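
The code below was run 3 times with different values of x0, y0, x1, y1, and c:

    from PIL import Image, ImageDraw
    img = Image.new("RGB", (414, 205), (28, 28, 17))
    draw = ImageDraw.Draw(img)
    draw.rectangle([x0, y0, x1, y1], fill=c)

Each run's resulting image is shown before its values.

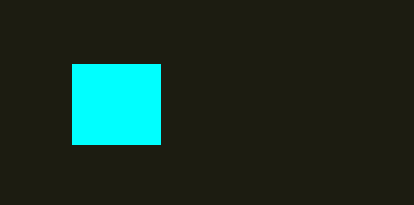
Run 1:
x0 = 72, y0 = 64, x1 = 160, y1 = 144, c = 'cyan'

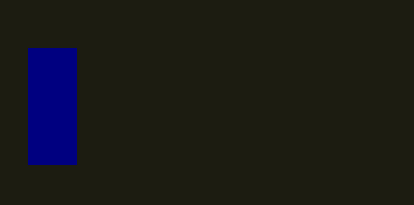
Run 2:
x0 = 28; y0 = 48; x1 = 76; y1 = 164; c = 'navy'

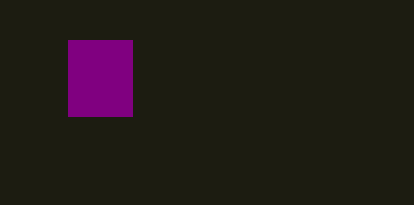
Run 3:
x0 = 68; y0 = 40; x1 = 132; y1 = 116; c = 'purple'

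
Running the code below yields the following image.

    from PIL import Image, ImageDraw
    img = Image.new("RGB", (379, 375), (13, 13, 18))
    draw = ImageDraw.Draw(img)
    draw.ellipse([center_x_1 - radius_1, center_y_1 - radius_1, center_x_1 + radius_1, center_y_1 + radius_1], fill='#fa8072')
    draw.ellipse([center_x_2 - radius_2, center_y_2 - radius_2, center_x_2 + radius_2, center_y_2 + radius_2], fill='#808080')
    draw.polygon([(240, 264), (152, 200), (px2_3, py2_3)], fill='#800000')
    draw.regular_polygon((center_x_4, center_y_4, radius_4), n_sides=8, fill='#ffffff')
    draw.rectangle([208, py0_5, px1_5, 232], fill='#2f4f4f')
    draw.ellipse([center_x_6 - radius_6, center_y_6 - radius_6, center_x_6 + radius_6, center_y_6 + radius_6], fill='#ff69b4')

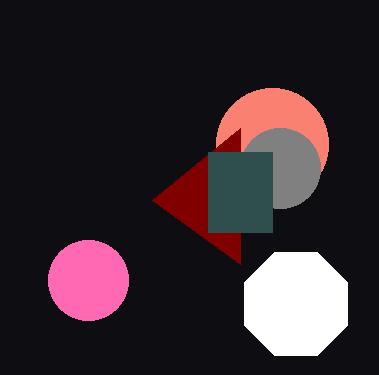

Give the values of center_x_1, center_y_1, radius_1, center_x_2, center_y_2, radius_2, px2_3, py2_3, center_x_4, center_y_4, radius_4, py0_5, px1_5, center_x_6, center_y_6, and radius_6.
center_x_1 = 272, center_y_1 = 144, radius_1 = 56, center_x_2 = 280, center_y_2 = 168, radius_2 = 40, px2_3 = 240, py2_3 = 128, center_x_4 = 296, center_y_4 = 304, radius_4 = 56, py0_5 = 152, px1_5 = 272, center_x_6 = 88, center_y_6 = 280, radius_6 = 40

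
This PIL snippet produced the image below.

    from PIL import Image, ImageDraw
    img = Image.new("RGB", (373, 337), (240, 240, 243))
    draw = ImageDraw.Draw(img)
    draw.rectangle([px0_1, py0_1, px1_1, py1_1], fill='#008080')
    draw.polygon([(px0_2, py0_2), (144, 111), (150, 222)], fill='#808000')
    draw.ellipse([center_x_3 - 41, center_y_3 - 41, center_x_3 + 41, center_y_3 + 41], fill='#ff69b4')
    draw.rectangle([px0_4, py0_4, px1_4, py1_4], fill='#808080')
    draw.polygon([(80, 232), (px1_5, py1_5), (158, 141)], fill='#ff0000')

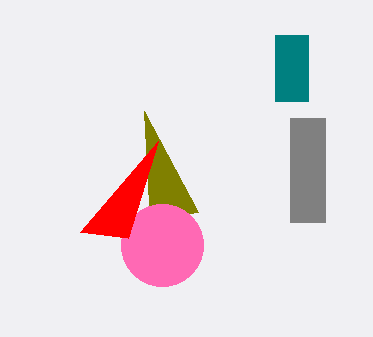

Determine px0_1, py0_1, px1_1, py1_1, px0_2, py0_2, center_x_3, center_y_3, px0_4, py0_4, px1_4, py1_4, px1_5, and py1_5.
px0_1 = 275; py0_1 = 35; px1_1 = 308; py1_1 = 101; px0_2 = 198; py0_2 = 212; center_x_3 = 162; center_y_3 = 245; px0_4 = 290; py0_4 = 118; px1_4 = 325; py1_4 = 222; px1_5 = 128; py1_5 = 238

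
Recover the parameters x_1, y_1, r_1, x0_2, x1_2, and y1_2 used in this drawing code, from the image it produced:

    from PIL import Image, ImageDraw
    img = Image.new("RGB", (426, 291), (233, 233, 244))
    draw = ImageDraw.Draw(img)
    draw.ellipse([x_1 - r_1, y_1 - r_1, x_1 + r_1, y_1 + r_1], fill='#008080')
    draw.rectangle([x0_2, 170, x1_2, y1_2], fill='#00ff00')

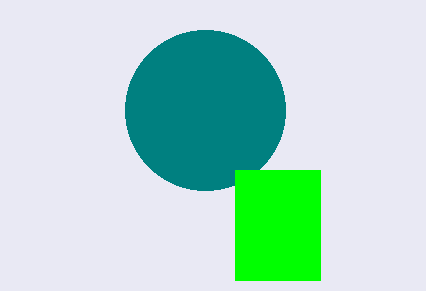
x_1 = 205; y_1 = 110; r_1 = 80; x0_2 = 235; x1_2 = 320; y1_2 = 280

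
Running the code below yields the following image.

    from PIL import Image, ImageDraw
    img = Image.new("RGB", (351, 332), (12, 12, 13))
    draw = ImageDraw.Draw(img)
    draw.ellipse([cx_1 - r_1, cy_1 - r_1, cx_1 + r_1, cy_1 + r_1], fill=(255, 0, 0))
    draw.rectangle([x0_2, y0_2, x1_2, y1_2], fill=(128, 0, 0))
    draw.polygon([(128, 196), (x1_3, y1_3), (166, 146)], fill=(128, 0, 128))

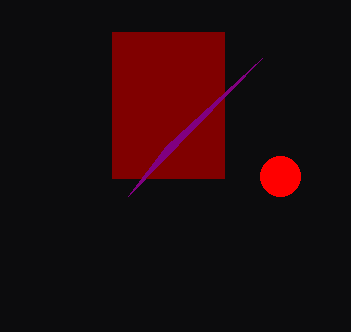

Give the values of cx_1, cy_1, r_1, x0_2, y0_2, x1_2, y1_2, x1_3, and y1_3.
cx_1 = 280; cy_1 = 176; r_1 = 20; x0_2 = 112; y0_2 = 32; x1_2 = 224; y1_2 = 178; x1_3 = 262; y1_3 = 58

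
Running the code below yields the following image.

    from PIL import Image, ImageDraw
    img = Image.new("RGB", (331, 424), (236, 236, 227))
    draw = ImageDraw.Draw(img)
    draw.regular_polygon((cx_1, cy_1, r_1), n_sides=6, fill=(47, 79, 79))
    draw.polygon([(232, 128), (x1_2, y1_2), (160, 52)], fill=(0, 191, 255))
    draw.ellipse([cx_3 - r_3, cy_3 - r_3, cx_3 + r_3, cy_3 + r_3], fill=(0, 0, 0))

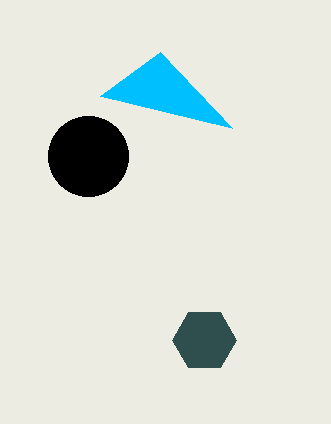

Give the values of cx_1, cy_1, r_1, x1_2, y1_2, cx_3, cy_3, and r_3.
cx_1 = 204, cy_1 = 340, r_1 = 32, x1_2 = 100, y1_2 = 96, cx_3 = 88, cy_3 = 156, r_3 = 40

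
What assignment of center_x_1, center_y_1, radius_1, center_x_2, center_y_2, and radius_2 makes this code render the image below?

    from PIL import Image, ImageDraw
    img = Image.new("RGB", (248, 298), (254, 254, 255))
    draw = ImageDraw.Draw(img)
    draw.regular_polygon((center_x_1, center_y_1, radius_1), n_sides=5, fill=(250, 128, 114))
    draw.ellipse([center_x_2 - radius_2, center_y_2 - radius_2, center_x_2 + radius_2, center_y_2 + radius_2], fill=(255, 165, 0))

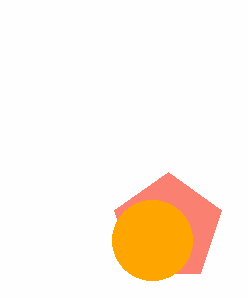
center_x_1 = 168, center_y_1 = 228, radius_1 = 56, center_x_2 = 152, center_y_2 = 240, radius_2 = 40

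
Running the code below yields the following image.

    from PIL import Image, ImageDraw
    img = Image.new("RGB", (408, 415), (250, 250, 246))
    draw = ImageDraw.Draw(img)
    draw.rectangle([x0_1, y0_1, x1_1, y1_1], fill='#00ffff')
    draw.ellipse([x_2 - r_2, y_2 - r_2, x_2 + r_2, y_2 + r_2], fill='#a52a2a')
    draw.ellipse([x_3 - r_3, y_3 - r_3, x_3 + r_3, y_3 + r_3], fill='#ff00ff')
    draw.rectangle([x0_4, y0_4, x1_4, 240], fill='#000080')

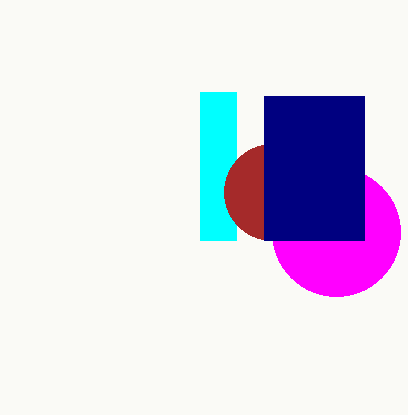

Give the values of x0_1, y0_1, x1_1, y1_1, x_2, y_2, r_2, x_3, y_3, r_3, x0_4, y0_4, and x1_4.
x0_1 = 200, y0_1 = 92, x1_1 = 236, y1_1 = 240, x_2 = 272, y_2 = 192, r_2 = 48, x_3 = 336, y_3 = 232, r_3 = 64, x0_4 = 264, y0_4 = 96, x1_4 = 364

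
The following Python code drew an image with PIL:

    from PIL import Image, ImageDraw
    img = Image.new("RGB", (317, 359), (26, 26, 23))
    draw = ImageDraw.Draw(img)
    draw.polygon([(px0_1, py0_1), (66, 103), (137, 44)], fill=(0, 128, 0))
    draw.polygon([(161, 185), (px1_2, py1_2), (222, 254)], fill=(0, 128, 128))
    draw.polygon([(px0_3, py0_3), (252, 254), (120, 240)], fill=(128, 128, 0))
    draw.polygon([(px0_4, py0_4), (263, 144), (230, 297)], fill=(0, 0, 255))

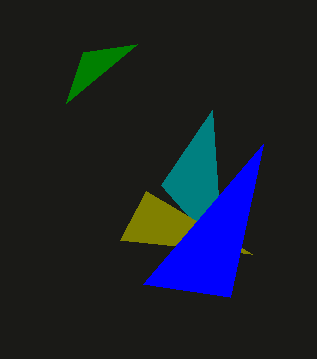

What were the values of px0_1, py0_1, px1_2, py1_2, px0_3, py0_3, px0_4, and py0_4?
px0_1 = 83; py0_1 = 52; px1_2 = 212; py1_2 = 110; px0_3 = 146; py0_3 = 191; px0_4 = 143; py0_4 = 284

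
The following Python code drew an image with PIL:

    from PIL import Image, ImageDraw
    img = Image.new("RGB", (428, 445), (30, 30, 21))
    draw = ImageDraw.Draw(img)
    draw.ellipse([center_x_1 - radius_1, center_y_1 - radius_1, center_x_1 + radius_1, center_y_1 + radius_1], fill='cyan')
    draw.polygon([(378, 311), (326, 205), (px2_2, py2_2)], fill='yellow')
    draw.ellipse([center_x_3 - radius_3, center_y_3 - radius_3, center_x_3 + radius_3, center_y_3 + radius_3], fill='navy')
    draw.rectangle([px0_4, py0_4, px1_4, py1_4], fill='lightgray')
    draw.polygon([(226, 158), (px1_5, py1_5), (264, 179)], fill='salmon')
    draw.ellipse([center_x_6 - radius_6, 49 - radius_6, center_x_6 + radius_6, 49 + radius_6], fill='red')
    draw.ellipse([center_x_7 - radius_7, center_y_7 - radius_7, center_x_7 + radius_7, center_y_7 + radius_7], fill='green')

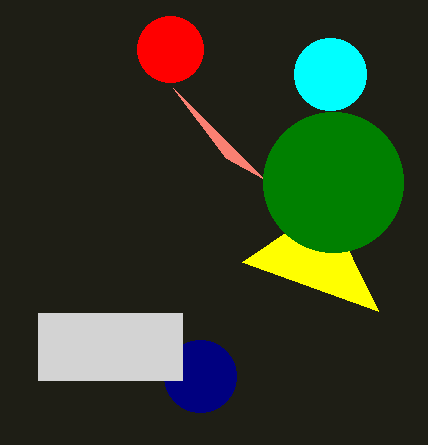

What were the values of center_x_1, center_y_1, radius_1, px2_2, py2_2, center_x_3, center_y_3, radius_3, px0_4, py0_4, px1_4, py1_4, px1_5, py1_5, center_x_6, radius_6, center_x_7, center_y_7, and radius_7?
center_x_1 = 330, center_y_1 = 74, radius_1 = 36, px2_2 = 242, py2_2 = 262, center_x_3 = 200, center_y_3 = 376, radius_3 = 36, px0_4 = 38, py0_4 = 313, px1_4 = 182, py1_4 = 380, px1_5 = 173, py1_5 = 88, center_x_6 = 170, radius_6 = 33, center_x_7 = 333, center_y_7 = 182, radius_7 = 70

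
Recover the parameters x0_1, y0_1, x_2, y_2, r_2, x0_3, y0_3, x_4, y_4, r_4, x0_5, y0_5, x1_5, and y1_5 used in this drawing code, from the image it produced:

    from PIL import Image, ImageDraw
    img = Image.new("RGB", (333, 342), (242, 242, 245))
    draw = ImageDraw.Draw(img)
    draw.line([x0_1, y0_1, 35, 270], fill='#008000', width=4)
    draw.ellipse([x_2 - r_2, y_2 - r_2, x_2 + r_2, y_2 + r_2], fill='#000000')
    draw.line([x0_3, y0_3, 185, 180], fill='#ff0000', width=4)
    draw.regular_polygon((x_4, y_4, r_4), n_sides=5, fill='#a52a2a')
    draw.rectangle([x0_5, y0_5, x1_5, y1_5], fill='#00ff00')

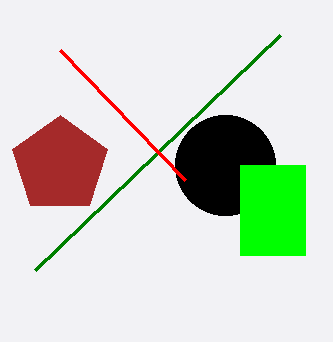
x0_1 = 280, y0_1 = 35, x_2 = 225, y_2 = 165, r_2 = 50, x0_3 = 60, y0_3 = 50, x_4 = 60, y_4 = 165, r_4 = 50, x0_5 = 240, y0_5 = 165, x1_5 = 305, y1_5 = 255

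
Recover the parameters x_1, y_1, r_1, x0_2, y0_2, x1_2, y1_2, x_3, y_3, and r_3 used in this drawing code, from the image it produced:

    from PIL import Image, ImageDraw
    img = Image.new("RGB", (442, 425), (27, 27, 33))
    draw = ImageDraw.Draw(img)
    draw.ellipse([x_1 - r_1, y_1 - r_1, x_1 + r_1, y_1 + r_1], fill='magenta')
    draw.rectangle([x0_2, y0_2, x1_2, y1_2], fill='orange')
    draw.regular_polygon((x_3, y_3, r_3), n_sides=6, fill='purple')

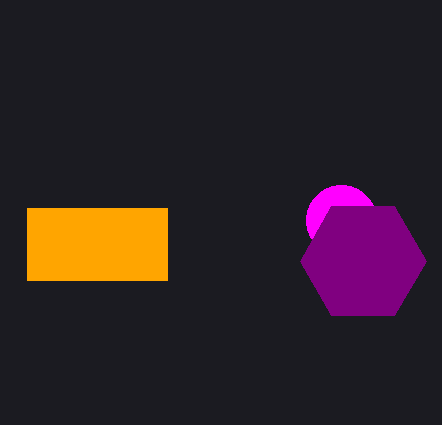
x_1 = 341
y_1 = 220
r_1 = 35
x0_2 = 27
y0_2 = 208
x1_2 = 167
y1_2 = 280
x_3 = 363
y_3 = 261
r_3 = 63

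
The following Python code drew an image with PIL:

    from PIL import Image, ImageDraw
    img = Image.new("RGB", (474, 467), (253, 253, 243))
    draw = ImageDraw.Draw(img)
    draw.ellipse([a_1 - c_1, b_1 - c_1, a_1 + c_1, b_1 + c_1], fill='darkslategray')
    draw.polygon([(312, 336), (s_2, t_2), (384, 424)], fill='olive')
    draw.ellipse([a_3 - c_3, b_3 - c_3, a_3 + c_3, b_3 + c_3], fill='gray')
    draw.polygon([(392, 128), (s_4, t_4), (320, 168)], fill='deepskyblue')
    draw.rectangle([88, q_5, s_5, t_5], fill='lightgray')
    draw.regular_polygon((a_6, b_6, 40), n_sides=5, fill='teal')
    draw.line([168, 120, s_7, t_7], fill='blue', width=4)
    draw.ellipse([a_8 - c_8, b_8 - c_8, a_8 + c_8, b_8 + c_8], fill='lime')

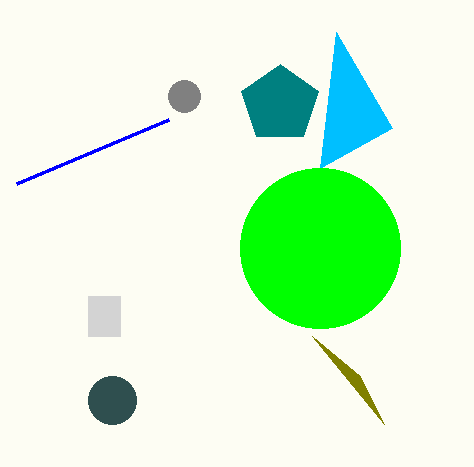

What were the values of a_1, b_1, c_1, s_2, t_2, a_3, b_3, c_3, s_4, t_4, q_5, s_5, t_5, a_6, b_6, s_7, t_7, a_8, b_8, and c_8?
a_1 = 112
b_1 = 400
c_1 = 24
s_2 = 360
t_2 = 376
a_3 = 184
b_3 = 96
c_3 = 16
s_4 = 336
t_4 = 32
q_5 = 296
s_5 = 120
t_5 = 336
a_6 = 280
b_6 = 104
s_7 = 16
t_7 = 184
a_8 = 320
b_8 = 248
c_8 = 80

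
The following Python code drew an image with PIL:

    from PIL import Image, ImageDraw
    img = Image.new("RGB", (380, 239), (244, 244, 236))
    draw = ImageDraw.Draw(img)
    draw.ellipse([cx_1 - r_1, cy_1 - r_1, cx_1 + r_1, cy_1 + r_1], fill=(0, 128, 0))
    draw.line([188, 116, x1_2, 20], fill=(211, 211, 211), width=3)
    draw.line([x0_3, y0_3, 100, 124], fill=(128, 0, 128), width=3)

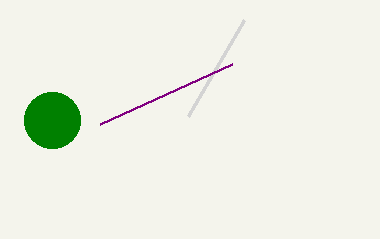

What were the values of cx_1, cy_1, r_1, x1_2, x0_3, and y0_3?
cx_1 = 52, cy_1 = 120, r_1 = 28, x1_2 = 244, x0_3 = 232, y0_3 = 64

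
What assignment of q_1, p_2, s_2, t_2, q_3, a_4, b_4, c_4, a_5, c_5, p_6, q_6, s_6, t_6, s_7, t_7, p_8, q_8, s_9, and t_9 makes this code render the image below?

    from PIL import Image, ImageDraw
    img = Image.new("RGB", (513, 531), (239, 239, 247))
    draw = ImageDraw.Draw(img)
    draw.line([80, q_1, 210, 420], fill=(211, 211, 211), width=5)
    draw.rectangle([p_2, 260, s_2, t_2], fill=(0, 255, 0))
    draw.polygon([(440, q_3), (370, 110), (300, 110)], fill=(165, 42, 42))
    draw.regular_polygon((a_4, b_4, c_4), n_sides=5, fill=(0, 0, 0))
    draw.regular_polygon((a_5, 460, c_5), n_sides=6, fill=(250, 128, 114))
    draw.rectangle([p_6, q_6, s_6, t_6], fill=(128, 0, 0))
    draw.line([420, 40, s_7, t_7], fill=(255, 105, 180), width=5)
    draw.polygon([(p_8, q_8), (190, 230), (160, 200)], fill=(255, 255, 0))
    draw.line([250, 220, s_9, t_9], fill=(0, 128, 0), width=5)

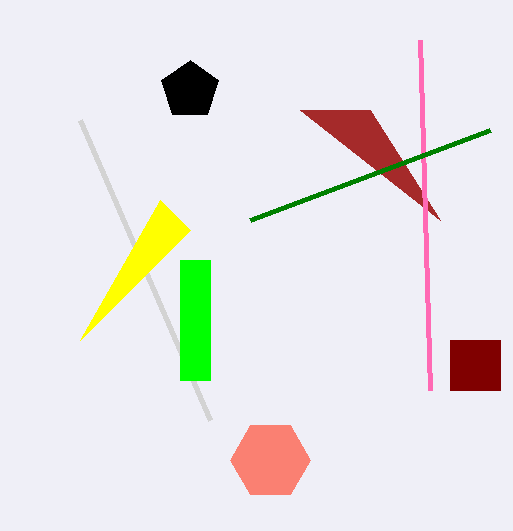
q_1 = 120, p_2 = 180, s_2 = 210, t_2 = 380, q_3 = 220, a_4 = 190, b_4 = 90, c_4 = 30, a_5 = 270, c_5 = 40, p_6 = 450, q_6 = 340, s_6 = 500, t_6 = 390, s_7 = 430, t_7 = 390, p_8 = 80, q_8 = 340, s_9 = 490, t_9 = 130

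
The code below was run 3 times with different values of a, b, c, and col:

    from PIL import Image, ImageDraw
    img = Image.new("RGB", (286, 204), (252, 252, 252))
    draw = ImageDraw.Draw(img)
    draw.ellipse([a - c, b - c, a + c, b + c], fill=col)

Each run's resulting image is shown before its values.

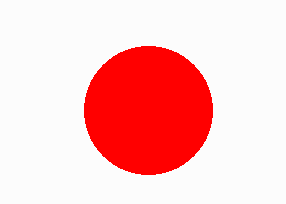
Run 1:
a = 148, b = 110, c = 64, col = 'red'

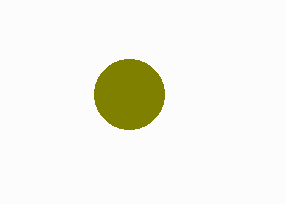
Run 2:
a = 129, b = 94, c = 35, col = 'olive'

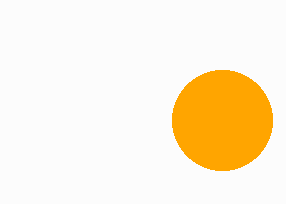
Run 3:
a = 222; b = 120; c = 50; col = 'orange'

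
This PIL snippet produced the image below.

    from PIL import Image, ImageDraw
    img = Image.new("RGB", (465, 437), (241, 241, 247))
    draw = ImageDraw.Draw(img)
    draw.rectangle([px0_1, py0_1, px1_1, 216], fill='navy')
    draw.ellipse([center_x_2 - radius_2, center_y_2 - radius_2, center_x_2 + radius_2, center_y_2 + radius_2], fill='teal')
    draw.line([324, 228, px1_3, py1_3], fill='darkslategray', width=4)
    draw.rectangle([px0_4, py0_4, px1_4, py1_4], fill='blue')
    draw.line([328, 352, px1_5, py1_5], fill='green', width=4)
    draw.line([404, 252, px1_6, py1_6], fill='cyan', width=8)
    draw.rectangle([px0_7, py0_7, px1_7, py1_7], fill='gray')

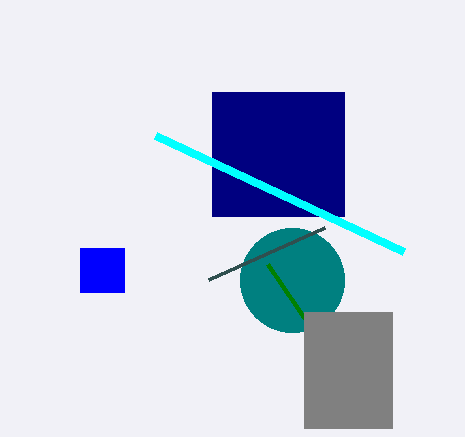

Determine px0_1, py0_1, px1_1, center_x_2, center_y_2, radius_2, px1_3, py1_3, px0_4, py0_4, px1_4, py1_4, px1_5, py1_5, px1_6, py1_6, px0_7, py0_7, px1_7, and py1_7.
px0_1 = 212, py0_1 = 92, px1_1 = 344, center_x_2 = 292, center_y_2 = 280, radius_2 = 52, px1_3 = 208, py1_3 = 280, px0_4 = 80, py0_4 = 248, px1_4 = 124, py1_4 = 292, px1_5 = 268, py1_5 = 264, px1_6 = 156, py1_6 = 136, px0_7 = 304, py0_7 = 312, px1_7 = 392, py1_7 = 428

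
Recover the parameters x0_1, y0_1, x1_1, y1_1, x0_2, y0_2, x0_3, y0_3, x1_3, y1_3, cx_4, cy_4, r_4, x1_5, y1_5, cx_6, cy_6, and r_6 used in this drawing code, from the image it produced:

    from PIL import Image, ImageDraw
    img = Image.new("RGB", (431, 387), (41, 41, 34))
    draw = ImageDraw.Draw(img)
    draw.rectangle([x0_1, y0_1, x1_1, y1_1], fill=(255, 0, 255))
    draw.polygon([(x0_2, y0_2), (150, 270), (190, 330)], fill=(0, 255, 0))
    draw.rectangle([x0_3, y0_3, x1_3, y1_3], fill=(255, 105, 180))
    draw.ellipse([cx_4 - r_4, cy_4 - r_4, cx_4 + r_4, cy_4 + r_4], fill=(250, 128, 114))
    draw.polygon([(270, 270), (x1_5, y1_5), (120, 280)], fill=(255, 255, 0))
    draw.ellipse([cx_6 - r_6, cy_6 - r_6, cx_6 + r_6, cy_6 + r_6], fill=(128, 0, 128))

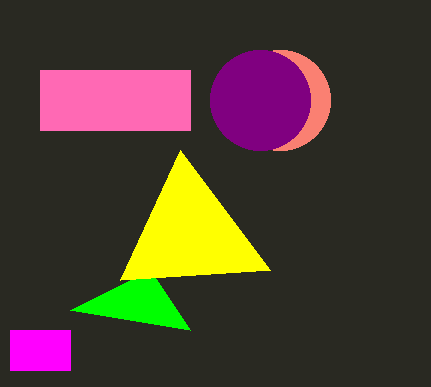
x0_1 = 10, y0_1 = 330, x1_1 = 70, y1_1 = 370, x0_2 = 70, y0_2 = 310, x0_3 = 40, y0_3 = 70, x1_3 = 190, y1_3 = 130, cx_4 = 280, cy_4 = 100, r_4 = 50, x1_5 = 180, y1_5 = 150, cx_6 = 260, cy_6 = 100, r_6 = 50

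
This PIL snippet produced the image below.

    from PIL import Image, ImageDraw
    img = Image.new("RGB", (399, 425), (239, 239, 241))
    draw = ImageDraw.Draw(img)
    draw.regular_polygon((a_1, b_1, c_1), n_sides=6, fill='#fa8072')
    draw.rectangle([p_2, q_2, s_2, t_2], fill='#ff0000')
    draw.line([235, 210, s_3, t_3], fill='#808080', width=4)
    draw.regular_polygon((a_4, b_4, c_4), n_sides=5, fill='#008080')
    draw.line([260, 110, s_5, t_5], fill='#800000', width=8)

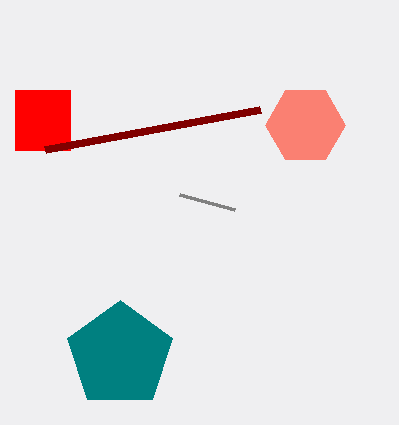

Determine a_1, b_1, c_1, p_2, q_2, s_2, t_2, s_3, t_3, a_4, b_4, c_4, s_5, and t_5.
a_1 = 305; b_1 = 125; c_1 = 40; p_2 = 15; q_2 = 90; s_2 = 70; t_2 = 150; s_3 = 180; t_3 = 195; a_4 = 120; b_4 = 355; c_4 = 55; s_5 = 45; t_5 = 150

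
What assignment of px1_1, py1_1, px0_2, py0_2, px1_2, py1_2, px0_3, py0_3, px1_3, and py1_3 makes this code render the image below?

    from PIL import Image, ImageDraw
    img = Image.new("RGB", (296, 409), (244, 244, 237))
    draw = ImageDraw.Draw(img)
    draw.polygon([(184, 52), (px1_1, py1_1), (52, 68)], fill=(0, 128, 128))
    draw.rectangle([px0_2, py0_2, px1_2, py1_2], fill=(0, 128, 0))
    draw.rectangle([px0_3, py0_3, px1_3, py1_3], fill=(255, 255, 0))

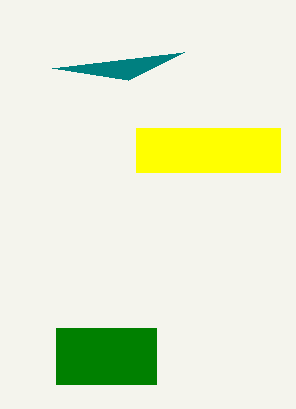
px1_1 = 128; py1_1 = 80; px0_2 = 56; py0_2 = 328; px1_2 = 156; py1_2 = 384; px0_3 = 136; py0_3 = 128; px1_3 = 280; py1_3 = 172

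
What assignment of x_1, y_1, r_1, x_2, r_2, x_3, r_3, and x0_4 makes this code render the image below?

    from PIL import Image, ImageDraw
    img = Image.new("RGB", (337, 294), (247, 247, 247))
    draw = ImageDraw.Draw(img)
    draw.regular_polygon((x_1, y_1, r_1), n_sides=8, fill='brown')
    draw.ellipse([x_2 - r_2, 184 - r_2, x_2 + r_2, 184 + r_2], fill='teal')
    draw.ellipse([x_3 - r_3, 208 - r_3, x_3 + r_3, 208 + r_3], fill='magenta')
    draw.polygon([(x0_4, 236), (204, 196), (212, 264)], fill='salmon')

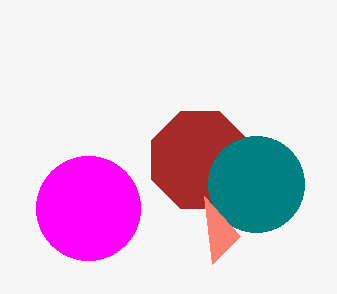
x_1 = 200
y_1 = 160
r_1 = 52
x_2 = 256
r_2 = 48
x_3 = 88
r_3 = 52
x0_4 = 240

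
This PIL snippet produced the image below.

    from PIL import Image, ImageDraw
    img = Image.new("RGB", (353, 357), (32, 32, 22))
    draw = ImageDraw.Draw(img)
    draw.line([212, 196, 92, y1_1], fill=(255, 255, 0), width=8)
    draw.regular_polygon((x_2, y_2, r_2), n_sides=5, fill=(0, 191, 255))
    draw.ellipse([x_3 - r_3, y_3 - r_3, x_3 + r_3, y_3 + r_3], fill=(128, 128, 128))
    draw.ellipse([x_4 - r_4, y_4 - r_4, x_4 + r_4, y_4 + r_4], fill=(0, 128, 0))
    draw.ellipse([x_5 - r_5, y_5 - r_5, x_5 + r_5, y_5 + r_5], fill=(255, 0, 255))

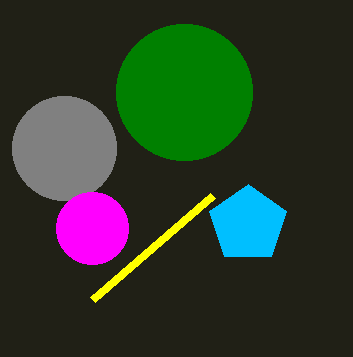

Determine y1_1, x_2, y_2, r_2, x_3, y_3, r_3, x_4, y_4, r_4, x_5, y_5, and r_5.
y1_1 = 300, x_2 = 248, y_2 = 224, r_2 = 40, x_3 = 64, y_3 = 148, r_3 = 52, x_4 = 184, y_4 = 92, r_4 = 68, x_5 = 92, y_5 = 228, r_5 = 36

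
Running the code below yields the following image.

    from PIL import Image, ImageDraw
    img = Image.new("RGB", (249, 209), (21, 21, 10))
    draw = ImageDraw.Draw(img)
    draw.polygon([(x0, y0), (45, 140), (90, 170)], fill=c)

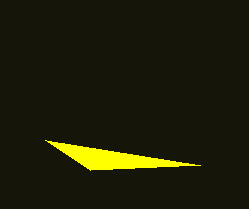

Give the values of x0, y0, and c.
x0 = 200, y0 = 165, c = 'yellow'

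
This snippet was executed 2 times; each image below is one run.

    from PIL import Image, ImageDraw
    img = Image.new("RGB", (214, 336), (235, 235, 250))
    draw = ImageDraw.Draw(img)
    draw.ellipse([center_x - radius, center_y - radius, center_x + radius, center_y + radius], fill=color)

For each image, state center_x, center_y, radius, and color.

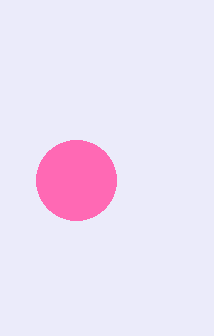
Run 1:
center_x = 76; center_y = 180; radius = 40; color = 'hotpink'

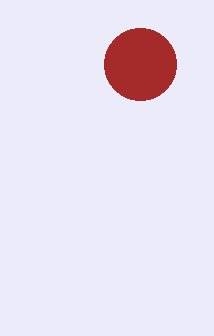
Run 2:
center_x = 140
center_y = 64
radius = 36
color = 'brown'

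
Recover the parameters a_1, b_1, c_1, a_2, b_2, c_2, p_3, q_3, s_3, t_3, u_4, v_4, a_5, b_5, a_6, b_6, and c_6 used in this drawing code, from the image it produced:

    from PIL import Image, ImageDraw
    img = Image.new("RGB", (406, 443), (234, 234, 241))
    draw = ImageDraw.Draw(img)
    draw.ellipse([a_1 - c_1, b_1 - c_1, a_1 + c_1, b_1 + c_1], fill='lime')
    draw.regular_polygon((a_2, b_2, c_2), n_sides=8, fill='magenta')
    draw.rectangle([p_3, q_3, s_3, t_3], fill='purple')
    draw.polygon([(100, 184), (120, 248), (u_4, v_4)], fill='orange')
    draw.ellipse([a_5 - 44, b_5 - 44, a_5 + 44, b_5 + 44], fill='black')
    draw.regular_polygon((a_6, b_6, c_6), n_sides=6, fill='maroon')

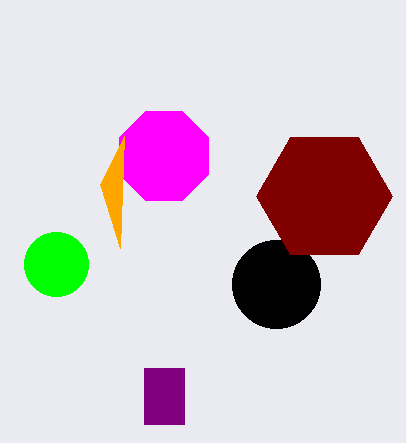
a_1 = 56, b_1 = 264, c_1 = 32, a_2 = 164, b_2 = 156, c_2 = 48, p_3 = 144, q_3 = 368, s_3 = 184, t_3 = 424, u_4 = 124, v_4 = 136, a_5 = 276, b_5 = 284, a_6 = 324, b_6 = 196, c_6 = 68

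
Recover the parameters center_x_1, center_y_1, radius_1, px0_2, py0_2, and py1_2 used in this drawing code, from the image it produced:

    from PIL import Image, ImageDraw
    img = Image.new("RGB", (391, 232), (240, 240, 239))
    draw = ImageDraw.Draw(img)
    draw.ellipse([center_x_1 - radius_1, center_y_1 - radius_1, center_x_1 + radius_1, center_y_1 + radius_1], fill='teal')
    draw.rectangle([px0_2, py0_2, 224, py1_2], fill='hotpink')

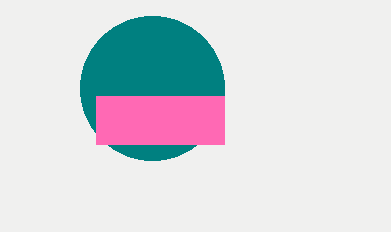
center_x_1 = 152
center_y_1 = 88
radius_1 = 72
px0_2 = 96
py0_2 = 96
py1_2 = 144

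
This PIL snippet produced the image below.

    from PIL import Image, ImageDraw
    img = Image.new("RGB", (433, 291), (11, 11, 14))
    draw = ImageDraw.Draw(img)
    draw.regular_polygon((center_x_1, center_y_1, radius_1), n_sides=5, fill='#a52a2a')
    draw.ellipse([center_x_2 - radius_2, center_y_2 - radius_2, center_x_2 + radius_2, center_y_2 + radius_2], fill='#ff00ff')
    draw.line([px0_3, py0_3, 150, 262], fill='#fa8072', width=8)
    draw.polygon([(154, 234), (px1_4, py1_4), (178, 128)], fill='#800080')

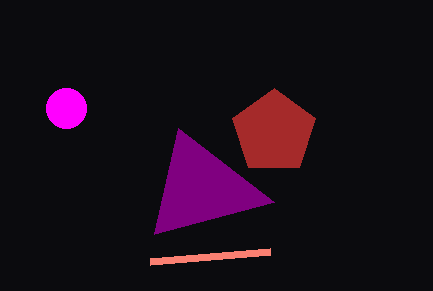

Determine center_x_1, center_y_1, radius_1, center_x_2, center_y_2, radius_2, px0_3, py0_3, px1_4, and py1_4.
center_x_1 = 274, center_y_1 = 132, radius_1 = 44, center_x_2 = 66, center_y_2 = 108, radius_2 = 20, px0_3 = 270, py0_3 = 252, px1_4 = 274, py1_4 = 202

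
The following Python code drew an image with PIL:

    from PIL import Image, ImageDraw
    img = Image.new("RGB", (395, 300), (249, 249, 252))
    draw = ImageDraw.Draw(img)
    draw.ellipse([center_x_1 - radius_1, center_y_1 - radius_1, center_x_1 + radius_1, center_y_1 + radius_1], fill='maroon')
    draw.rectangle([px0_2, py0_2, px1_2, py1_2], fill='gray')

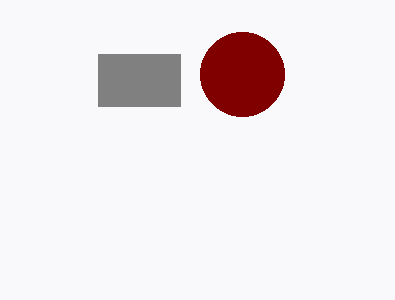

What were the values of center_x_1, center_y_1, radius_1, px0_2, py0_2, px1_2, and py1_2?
center_x_1 = 242; center_y_1 = 74; radius_1 = 42; px0_2 = 98; py0_2 = 54; px1_2 = 180; py1_2 = 106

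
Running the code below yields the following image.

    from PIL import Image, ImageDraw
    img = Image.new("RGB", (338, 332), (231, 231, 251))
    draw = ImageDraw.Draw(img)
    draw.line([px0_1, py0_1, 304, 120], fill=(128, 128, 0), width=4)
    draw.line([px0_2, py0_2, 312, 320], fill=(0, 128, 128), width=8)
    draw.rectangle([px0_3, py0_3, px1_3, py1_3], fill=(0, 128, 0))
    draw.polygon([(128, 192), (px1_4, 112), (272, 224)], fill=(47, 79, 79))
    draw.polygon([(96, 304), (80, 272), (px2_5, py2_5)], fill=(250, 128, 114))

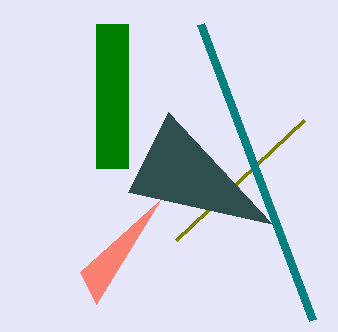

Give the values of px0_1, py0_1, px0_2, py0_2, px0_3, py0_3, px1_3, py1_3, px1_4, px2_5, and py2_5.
px0_1 = 176
py0_1 = 240
px0_2 = 200
py0_2 = 24
px0_3 = 96
py0_3 = 24
px1_3 = 128
py1_3 = 168
px1_4 = 168
px2_5 = 160
py2_5 = 200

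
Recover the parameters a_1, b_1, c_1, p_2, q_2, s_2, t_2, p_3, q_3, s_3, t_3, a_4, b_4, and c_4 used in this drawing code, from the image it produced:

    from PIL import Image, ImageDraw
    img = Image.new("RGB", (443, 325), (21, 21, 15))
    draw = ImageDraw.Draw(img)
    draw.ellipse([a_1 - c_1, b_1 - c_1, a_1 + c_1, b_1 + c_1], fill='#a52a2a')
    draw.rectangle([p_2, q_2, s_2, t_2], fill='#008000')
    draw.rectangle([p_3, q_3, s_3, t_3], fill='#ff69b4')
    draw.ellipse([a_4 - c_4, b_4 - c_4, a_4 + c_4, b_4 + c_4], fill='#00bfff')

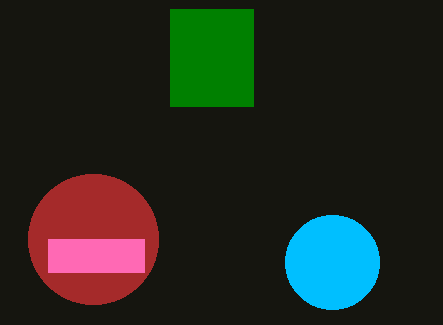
a_1 = 93; b_1 = 239; c_1 = 65; p_2 = 170; q_2 = 9; s_2 = 253; t_2 = 106; p_3 = 48; q_3 = 239; s_3 = 144; t_3 = 272; a_4 = 332; b_4 = 262; c_4 = 47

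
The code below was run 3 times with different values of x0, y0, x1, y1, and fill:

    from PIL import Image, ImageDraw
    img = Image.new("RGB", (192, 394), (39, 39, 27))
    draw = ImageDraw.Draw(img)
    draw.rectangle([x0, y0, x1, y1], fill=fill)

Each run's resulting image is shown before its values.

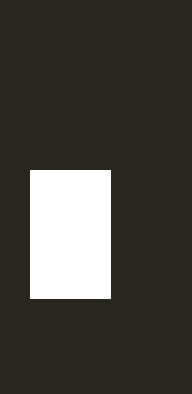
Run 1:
x0 = 30; y0 = 170; x1 = 110; y1 = 298; fill = 'white'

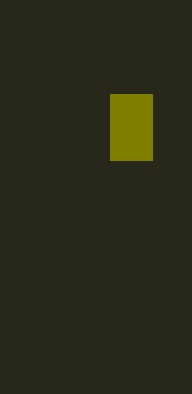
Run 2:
x0 = 110, y0 = 94, x1 = 152, y1 = 160, fill = 'olive'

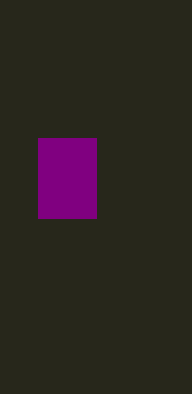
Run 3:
x0 = 38
y0 = 138
x1 = 96
y1 = 218
fill = 'purple'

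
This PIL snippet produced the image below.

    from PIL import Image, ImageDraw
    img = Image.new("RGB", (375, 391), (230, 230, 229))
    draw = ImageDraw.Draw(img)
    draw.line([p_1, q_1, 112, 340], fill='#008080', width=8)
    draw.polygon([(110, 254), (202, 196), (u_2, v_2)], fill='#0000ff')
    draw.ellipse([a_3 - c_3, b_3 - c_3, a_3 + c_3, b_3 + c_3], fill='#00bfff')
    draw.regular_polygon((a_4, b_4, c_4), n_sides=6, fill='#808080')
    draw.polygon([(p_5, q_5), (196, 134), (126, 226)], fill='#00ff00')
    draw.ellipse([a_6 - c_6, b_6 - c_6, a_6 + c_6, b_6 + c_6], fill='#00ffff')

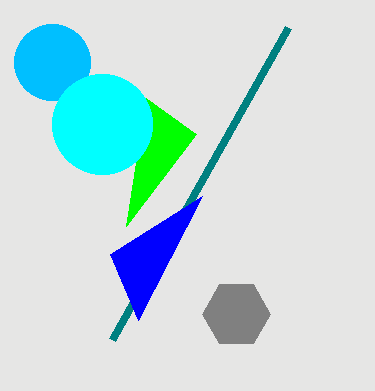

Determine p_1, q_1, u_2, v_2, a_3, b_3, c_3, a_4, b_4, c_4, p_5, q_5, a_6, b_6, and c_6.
p_1 = 288; q_1 = 28; u_2 = 138; v_2 = 320; a_3 = 52; b_3 = 62; c_3 = 38; a_4 = 236; b_4 = 314; c_4 = 34; p_5 = 146; q_5 = 98; a_6 = 102; b_6 = 124; c_6 = 50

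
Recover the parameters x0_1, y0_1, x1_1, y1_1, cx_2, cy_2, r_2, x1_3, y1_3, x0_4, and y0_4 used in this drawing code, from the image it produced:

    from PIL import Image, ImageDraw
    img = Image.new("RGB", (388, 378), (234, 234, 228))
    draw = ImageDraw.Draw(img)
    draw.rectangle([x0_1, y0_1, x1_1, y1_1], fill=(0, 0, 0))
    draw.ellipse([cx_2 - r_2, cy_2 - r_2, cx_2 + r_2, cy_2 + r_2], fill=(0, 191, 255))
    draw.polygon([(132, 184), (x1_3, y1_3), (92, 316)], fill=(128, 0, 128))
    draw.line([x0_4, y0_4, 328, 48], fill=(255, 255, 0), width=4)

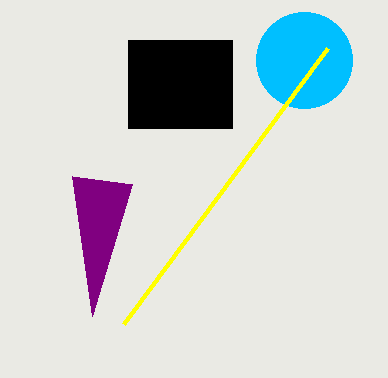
x0_1 = 128, y0_1 = 40, x1_1 = 232, y1_1 = 128, cx_2 = 304, cy_2 = 60, r_2 = 48, x1_3 = 72, y1_3 = 176, x0_4 = 124, y0_4 = 324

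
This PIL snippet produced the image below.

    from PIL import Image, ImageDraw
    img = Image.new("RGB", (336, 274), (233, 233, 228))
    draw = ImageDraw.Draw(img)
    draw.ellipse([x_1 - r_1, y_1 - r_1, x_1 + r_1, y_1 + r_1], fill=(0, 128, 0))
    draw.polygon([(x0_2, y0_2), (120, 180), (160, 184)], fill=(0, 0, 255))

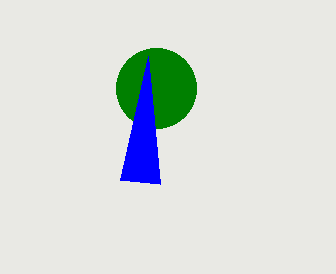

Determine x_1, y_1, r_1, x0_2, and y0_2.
x_1 = 156, y_1 = 88, r_1 = 40, x0_2 = 148, y0_2 = 56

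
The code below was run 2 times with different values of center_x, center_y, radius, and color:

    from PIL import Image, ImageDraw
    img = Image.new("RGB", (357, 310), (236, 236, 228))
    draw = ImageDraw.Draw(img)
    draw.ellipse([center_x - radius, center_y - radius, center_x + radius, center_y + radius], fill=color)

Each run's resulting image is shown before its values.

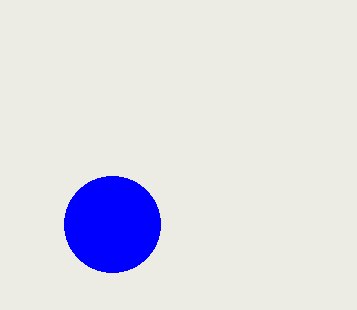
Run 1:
center_x = 112
center_y = 224
radius = 48
color = 'blue'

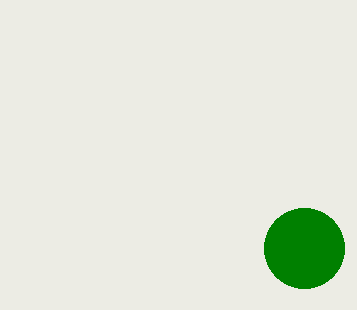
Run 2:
center_x = 304
center_y = 248
radius = 40
color = 'green'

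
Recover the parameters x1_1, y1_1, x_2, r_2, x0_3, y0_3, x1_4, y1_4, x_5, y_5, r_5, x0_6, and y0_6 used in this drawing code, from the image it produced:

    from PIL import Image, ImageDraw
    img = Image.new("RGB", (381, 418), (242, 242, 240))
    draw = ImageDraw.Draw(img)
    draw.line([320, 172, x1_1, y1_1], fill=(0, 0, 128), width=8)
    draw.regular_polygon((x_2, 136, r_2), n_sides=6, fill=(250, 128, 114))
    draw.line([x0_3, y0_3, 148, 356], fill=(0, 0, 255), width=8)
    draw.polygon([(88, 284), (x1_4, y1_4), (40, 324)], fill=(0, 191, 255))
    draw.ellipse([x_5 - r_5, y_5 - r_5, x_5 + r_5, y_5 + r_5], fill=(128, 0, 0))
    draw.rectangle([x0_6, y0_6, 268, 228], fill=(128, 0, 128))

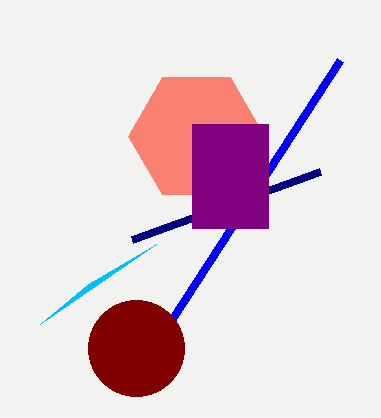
x1_1 = 132
y1_1 = 240
x_2 = 196
r_2 = 68
x0_3 = 340
y0_3 = 60
x1_4 = 156
y1_4 = 244
x_5 = 136
y_5 = 348
r_5 = 48
x0_6 = 192
y0_6 = 124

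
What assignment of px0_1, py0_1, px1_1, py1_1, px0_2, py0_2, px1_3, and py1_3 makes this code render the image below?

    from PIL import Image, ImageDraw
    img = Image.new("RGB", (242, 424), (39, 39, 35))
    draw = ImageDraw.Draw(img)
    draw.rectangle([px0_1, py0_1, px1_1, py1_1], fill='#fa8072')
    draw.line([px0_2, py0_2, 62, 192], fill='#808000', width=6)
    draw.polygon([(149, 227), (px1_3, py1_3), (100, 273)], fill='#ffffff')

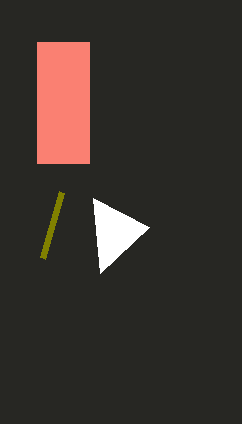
px0_1 = 37; py0_1 = 42; px1_1 = 89; py1_1 = 163; px0_2 = 43; py0_2 = 258; px1_3 = 93; py1_3 = 198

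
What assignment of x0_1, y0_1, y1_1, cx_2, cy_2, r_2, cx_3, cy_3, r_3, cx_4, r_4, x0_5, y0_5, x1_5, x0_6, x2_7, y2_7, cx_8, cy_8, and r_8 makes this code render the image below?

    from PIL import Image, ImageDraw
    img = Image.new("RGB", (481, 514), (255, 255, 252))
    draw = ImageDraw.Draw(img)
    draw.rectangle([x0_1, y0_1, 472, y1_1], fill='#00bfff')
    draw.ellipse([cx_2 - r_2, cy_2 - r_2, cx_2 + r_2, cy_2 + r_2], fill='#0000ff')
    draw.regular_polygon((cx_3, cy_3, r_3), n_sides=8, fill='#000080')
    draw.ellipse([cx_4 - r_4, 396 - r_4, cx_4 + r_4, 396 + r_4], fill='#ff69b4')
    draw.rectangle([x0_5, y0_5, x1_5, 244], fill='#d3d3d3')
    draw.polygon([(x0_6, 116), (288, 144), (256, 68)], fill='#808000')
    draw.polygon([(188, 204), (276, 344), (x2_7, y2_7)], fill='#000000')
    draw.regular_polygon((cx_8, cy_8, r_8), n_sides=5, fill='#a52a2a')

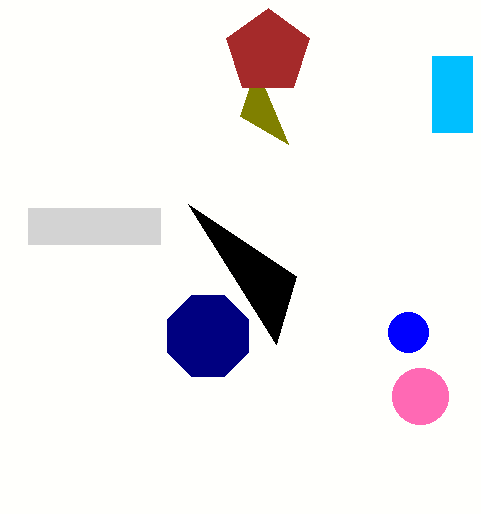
x0_1 = 432
y0_1 = 56
y1_1 = 132
cx_2 = 408
cy_2 = 332
r_2 = 20
cx_3 = 208
cy_3 = 336
r_3 = 44
cx_4 = 420
r_4 = 28
x0_5 = 28
y0_5 = 208
x1_5 = 160
x0_6 = 240
x2_7 = 296
y2_7 = 276
cx_8 = 268
cy_8 = 52
r_8 = 44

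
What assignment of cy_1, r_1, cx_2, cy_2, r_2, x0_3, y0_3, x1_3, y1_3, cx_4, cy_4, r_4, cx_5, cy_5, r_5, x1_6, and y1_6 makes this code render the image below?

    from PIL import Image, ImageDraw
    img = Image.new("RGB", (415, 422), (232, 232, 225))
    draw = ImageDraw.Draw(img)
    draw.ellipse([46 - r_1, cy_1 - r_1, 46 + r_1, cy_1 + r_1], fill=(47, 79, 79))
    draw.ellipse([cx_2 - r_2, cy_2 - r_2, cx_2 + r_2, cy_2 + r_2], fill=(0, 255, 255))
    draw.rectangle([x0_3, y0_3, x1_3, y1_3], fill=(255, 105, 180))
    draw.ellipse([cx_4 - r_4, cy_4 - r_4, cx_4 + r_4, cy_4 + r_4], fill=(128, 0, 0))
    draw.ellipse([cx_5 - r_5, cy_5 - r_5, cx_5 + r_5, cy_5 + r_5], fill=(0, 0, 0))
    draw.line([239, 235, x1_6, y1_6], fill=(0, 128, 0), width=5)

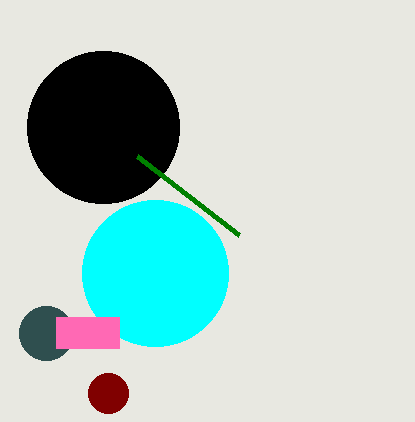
cy_1 = 333, r_1 = 27, cx_2 = 155, cy_2 = 273, r_2 = 73, x0_3 = 56, y0_3 = 317, x1_3 = 119, y1_3 = 348, cx_4 = 108, cy_4 = 393, r_4 = 20, cx_5 = 103, cy_5 = 127, r_5 = 76, x1_6 = 137, y1_6 = 156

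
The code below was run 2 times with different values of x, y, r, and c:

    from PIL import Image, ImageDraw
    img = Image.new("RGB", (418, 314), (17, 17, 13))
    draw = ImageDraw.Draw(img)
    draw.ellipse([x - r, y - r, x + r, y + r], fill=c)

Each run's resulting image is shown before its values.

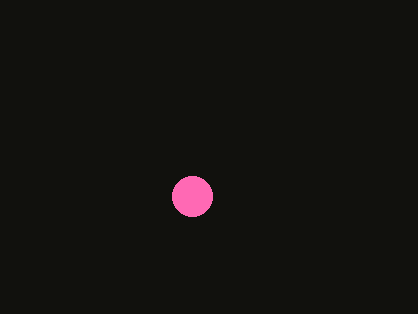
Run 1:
x = 192, y = 196, r = 20, c = 'hotpink'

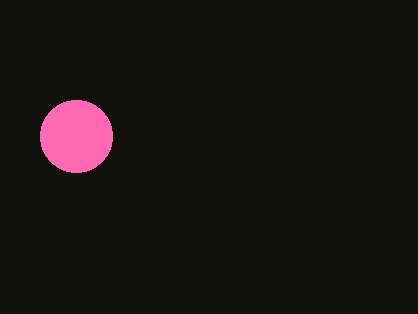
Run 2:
x = 76; y = 136; r = 36; c = 'hotpink'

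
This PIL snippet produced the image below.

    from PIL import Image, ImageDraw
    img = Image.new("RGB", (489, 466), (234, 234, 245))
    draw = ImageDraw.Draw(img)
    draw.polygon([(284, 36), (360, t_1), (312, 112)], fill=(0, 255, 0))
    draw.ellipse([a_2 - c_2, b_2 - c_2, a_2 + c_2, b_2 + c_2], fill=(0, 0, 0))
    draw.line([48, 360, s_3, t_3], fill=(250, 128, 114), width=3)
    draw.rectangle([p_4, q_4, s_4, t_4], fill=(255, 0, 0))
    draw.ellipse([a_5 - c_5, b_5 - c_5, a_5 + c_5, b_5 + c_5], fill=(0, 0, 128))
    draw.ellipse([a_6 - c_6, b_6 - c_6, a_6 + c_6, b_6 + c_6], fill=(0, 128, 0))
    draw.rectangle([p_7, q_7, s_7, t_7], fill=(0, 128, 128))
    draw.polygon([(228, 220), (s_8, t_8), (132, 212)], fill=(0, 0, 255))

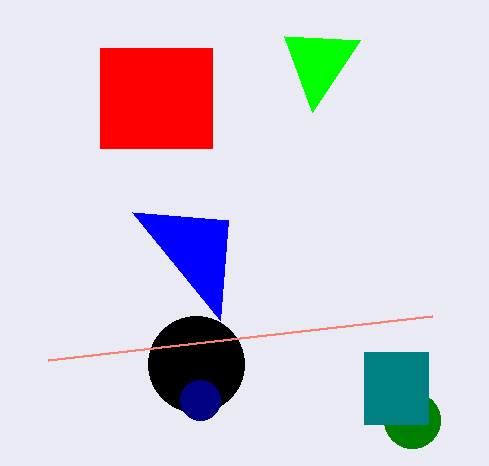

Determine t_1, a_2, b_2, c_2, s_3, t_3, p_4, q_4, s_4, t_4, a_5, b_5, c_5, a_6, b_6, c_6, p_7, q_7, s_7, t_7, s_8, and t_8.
t_1 = 40; a_2 = 196; b_2 = 364; c_2 = 48; s_3 = 432; t_3 = 316; p_4 = 100; q_4 = 48; s_4 = 212; t_4 = 148; a_5 = 200; b_5 = 400; c_5 = 20; a_6 = 412; b_6 = 420; c_6 = 28; p_7 = 364; q_7 = 352; s_7 = 428; t_7 = 424; s_8 = 220; t_8 = 320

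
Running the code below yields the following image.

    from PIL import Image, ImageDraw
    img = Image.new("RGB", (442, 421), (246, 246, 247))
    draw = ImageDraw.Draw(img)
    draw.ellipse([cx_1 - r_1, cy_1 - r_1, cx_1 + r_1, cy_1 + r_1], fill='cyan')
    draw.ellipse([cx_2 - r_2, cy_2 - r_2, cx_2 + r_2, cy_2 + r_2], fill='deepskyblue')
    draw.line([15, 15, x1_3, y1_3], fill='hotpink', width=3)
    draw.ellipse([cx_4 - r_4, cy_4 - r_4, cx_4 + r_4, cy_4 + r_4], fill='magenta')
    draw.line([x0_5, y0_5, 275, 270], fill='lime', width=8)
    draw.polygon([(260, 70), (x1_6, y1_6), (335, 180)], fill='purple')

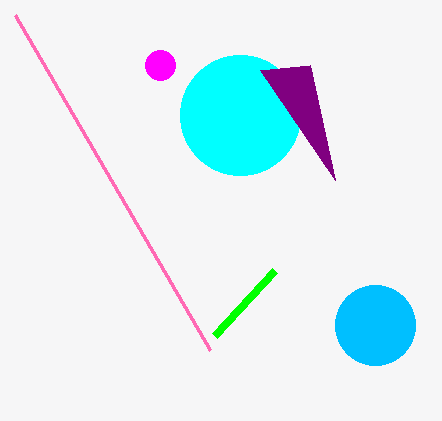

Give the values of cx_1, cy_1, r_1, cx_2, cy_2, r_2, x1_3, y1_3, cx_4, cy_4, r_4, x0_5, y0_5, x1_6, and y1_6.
cx_1 = 240; cy_1 = 115; r_1 = 60; cx_2 = 375; cy_2 = 325; r_2 = 40; x1_3 = 210; y1_3 = 350; cx_4 = 160; cy_4 = 65; r_4 = 15; x0_5 = 215; y0_5 = 335; x1_6 = 310; y1_6 = 65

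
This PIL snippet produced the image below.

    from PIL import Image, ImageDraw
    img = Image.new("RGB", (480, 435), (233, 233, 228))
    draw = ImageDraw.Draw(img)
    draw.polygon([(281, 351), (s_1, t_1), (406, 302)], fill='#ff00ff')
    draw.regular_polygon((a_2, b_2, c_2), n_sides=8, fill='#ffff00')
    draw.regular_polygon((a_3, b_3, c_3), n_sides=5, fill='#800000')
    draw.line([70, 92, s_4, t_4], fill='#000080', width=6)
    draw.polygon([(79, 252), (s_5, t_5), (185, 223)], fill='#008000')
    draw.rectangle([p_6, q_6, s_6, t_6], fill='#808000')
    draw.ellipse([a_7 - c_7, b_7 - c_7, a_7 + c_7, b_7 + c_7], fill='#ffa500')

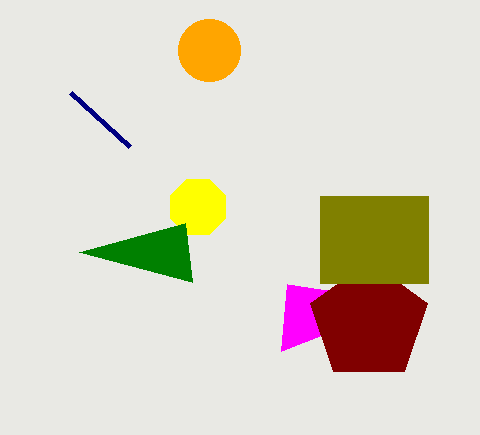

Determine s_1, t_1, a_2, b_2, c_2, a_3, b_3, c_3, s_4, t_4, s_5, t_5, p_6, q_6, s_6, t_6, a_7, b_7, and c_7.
s_1 = 287, t_1 = 284, a_2 = 198, b_2 = 207, c_2 = 30, a_3 = 369, b_3 = 322, c_3 = 61, s_4 = 129, t_4 = 146, s_5 = 192, t_5 = 282, p_6 = 320, q_6 = 196, s_6 = 428, t_6 = 283, a_7 = 209, b_7 = 50, c_7 = 31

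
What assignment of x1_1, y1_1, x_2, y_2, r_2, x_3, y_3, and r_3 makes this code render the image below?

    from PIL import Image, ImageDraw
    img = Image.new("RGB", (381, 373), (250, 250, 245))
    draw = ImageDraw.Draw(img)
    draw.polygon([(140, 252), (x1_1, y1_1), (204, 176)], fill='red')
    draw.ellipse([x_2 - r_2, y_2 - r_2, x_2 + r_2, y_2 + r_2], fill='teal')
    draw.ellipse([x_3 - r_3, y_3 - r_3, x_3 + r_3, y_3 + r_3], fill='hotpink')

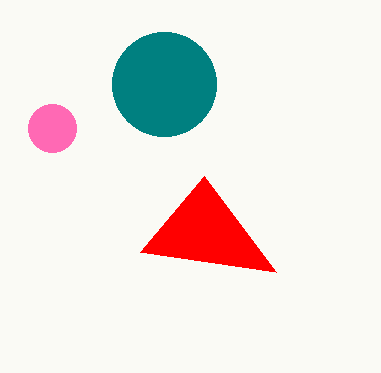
x1_1 = 276
y1_1 = 272
x_2 = 164
y_2 = 84
r_2 = 52
x_3 = 52
y_3 = 128
r_3 = 24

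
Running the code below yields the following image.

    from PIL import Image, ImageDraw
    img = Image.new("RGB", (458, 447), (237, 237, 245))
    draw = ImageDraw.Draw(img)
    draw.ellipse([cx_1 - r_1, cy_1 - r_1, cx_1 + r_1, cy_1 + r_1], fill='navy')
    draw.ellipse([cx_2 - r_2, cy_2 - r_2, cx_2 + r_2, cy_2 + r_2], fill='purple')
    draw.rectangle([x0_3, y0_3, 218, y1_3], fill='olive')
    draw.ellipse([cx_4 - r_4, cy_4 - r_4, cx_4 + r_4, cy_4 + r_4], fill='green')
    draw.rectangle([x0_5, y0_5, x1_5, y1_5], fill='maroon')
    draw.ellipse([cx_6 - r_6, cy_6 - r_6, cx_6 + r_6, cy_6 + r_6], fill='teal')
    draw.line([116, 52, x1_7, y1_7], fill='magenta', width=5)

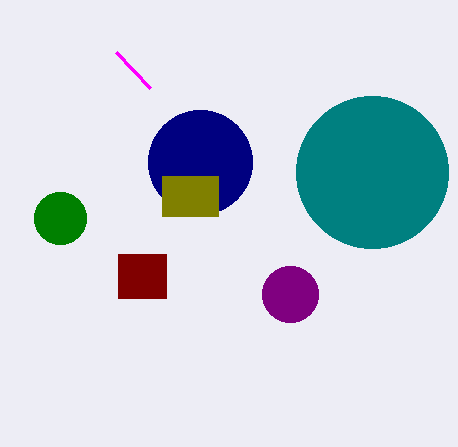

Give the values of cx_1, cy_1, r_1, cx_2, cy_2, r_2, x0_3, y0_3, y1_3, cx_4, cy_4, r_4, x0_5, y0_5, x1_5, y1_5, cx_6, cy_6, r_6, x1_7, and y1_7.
cx_1 = 200, cy_1 = 162, r_1 = 52, cx_2 = 290, cy_2 = 294, r_2 = 28, x0_3 = 162, y0_3 = 176, y1_3 = 216, cx_4 = 60, cy_4 = 218, r_4 = 26, x0_5 = 118, y0_5 = 254, x1_5 = 166, y1_5 = 298, cx_6 = 372, cy_6 = 172, r_6 = 76, x1_7 = 150, y1_7 = 88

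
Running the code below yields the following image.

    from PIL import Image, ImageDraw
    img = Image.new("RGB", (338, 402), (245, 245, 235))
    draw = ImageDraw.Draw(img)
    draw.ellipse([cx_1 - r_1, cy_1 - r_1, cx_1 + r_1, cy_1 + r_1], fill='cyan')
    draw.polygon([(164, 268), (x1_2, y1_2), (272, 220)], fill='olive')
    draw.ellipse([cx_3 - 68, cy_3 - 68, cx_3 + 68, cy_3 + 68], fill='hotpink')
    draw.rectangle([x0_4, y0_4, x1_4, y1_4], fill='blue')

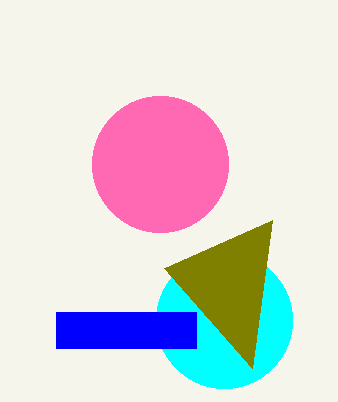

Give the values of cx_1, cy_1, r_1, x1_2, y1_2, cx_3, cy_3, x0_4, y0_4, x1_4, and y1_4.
cx_1 = 224; cy_1 = 320; r_1 = 68; x1_2 = 252; y1_2 = 368; cx_3 = 160; cy_3 = 164; x0_4 = 56; y0_4 = 312; x1_4 = 196; y1_4 = 348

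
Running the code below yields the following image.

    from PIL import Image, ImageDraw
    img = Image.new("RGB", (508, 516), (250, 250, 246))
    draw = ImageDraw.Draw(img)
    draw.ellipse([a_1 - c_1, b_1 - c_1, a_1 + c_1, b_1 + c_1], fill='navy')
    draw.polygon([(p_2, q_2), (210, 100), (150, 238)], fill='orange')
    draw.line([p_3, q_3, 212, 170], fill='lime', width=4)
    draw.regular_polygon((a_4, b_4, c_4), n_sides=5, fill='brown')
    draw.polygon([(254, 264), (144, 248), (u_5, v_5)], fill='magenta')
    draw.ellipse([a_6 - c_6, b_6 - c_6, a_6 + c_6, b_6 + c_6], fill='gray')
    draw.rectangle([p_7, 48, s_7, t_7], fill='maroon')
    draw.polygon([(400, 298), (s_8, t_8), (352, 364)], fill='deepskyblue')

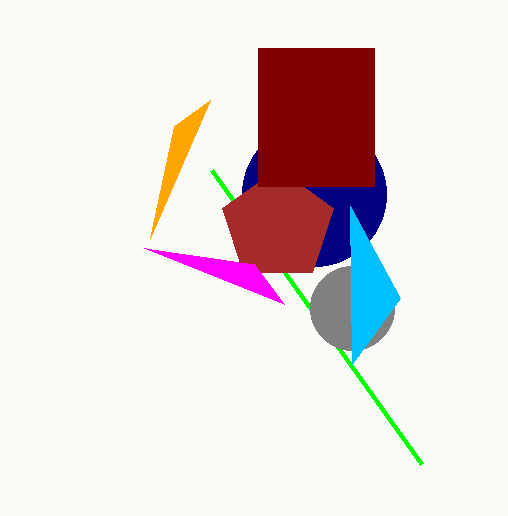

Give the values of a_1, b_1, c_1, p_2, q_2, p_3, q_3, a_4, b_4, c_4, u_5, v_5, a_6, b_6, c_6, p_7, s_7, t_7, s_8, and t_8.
a_1 = 314
b_1 = 194
c_1 = 72
p_2 = 174
q_2 = 126
p_3 = 422
q_3 = 464
a_4 = 278
b_4 = 226
c_4 = 58
u_5 = 284
v_5 = 304
a_6 = 352
b_6 = 308
c_6 = 42
p_7 = 258
s_7 = 374
t_7 = 186
s_8 = 350
t_8 = 206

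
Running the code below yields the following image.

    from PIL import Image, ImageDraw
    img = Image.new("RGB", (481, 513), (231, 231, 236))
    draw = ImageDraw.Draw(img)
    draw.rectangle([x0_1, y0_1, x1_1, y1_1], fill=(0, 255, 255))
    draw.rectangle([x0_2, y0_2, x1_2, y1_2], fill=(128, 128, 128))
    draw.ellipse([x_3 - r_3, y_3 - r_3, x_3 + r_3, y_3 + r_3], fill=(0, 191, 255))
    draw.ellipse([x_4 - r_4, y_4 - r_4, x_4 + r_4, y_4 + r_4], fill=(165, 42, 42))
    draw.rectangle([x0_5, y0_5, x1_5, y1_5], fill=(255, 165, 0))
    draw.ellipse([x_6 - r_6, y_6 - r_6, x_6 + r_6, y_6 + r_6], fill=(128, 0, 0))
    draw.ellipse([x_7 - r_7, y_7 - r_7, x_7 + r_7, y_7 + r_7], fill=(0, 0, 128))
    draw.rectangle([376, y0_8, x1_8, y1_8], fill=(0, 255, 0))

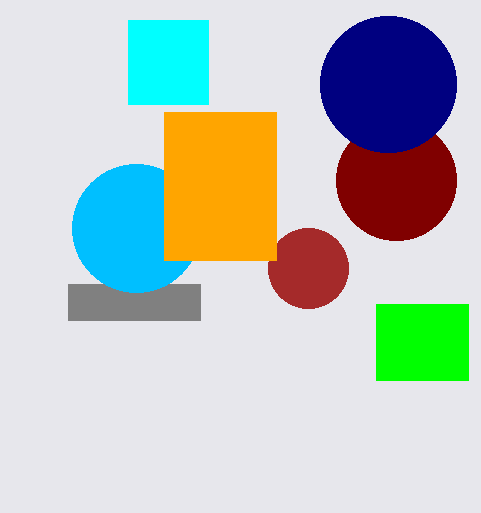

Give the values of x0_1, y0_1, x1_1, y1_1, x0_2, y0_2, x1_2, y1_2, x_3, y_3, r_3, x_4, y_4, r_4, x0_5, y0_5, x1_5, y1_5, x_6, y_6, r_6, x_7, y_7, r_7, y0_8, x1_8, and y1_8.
x0_1 = 128
y0_1 = 20
x1_1 = 208
y1_1 = 104
x0_2 = 68
y0_2 = 284
x1_2 = 200
y1_2 = 320
x_3 = 136
y_3 = 228
r_3 = 64
x_4 = 308
y_4 = 268
r_4 = 40
x0_5 = 164
y0_5 = 112
x1_5 = 276
y1_5 = 260
x_6 = 396
y_6 = 180
r_6 = 60
x_7 = 388
y_7 = 84
r_7 = 68
y0_8 = 304
x1_8 = 468
y1_8 = 380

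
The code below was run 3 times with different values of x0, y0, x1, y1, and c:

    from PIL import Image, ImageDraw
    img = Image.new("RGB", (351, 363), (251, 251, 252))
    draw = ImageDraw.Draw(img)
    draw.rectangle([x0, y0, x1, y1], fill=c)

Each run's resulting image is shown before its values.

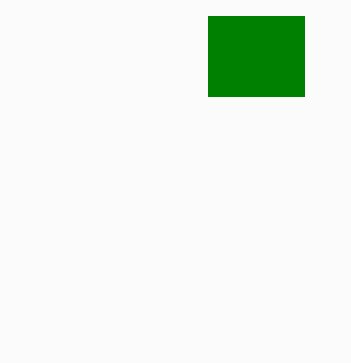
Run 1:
x0 = 208; y0 = 16; x1 = 304; y1 = 96; c = 'green'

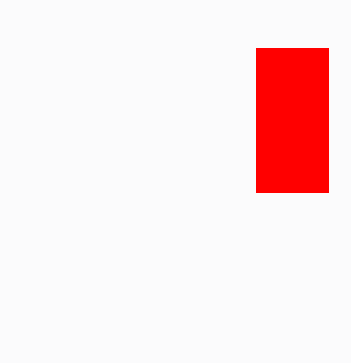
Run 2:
x0 = 256; y0 = 48; x1 = 328; y1 = 192; c = 'red'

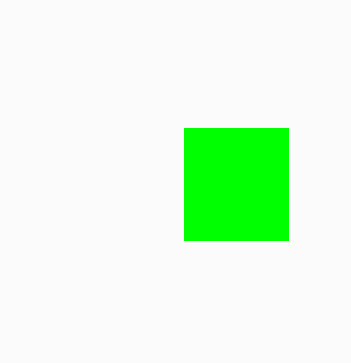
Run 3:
x0 = 184; y0 = 128; x1 = 288; y1 = 240; c = 'lime'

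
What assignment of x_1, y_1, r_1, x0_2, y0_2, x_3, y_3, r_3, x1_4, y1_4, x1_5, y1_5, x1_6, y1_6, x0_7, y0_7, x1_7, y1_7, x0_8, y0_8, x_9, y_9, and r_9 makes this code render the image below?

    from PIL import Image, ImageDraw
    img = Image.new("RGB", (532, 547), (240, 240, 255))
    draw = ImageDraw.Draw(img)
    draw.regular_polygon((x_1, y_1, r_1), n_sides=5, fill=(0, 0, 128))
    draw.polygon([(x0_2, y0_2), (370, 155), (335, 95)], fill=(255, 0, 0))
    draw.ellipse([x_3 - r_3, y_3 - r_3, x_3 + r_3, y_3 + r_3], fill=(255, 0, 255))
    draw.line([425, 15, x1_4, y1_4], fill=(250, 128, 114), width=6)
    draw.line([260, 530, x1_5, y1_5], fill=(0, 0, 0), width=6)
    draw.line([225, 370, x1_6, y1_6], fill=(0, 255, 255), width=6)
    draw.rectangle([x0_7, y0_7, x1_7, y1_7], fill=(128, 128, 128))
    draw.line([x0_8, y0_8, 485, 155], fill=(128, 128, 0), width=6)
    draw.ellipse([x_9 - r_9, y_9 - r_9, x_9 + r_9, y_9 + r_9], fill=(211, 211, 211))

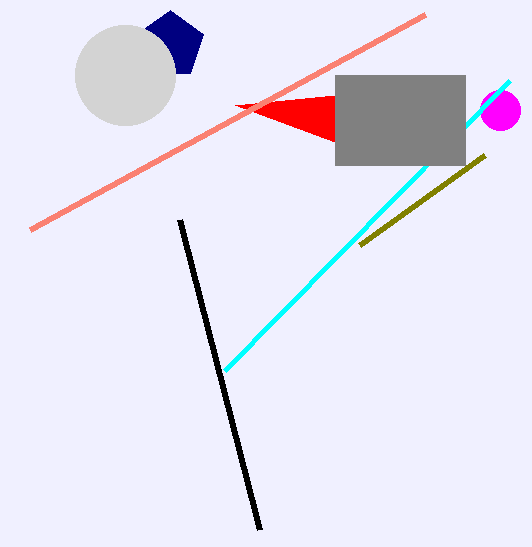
x_1 = 170, y_1 = 45, r_1 = 35, x0_2 = 235, y0_2 = 105, x_3 = 500, y_3 = 110, r_3 = 20, x1_4 = 30, y1_4 = 230, x1_5 = 180, y1_5 = 220, x1_6 = 510, y1_6 = 80, x0_7 = 335, y0_7 = 75, x1_7 = 465, y1_7 = 165, x0_8 = 360, y0_8 = 245, x_9 = 125, y_9 = 75, r_9 = 50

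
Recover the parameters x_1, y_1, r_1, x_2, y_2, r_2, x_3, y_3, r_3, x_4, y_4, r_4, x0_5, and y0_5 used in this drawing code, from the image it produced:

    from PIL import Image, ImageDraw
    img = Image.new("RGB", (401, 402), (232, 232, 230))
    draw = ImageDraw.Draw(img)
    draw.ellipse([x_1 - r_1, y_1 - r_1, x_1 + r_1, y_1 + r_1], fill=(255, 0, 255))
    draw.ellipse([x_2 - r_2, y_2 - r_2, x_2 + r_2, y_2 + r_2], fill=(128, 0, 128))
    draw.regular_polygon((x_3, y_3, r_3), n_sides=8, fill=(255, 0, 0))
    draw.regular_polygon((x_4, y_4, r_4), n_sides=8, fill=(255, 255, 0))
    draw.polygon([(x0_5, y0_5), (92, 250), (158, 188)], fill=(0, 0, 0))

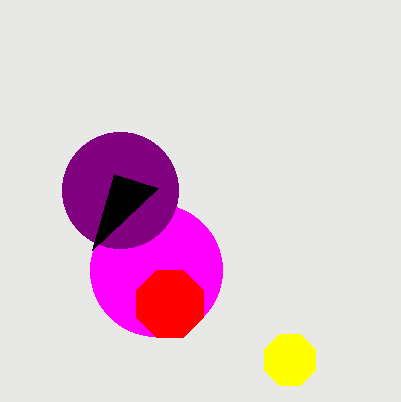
x_1 = 156; y_1 = 270; r_1 = 66; x_2 = 120; y_2 = 190; r_2 = 58; x_3 = 170; y_3 = 304; r_3 = 36; x_4 = 290; y_4 = 360; r_4 = 28; x0_5 = 114; y0_5 = 174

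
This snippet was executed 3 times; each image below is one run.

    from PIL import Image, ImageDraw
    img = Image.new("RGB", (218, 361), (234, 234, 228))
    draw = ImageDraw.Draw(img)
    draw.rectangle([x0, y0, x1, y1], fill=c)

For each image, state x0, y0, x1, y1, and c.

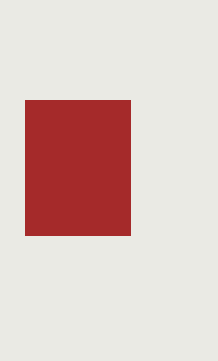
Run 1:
x0 = 25
y0 = 100
x1 = 130
y1 = 235
c = 'brown'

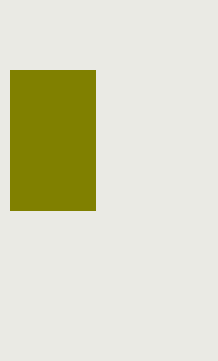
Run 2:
x0 = 10; y0 = 70; x1 = 95; y1 = 210; c = 'olive'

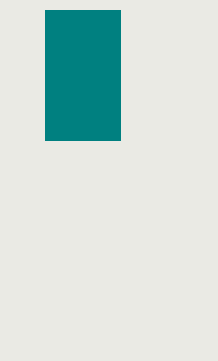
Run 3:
x0 = 45, y0 = 10, x1 = 120, y1 = 140, c = 'teal'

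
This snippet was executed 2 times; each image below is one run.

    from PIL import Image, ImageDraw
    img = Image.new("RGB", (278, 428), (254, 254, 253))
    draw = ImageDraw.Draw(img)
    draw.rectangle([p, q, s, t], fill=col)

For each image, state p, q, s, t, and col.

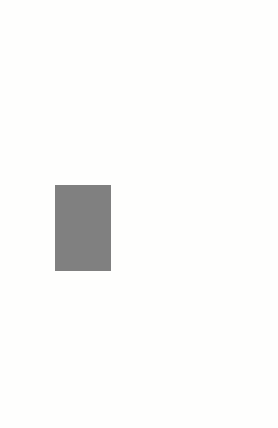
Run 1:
p = 55
q = 185
s = 110
t = 270
col = 'gray'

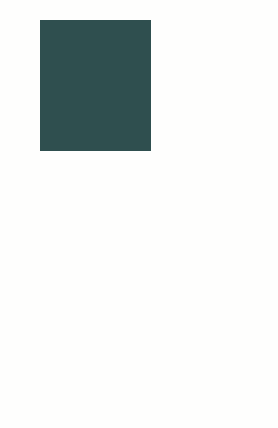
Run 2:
p = 40
q = 20
s = 150
t = 150
col = 'darkslategray'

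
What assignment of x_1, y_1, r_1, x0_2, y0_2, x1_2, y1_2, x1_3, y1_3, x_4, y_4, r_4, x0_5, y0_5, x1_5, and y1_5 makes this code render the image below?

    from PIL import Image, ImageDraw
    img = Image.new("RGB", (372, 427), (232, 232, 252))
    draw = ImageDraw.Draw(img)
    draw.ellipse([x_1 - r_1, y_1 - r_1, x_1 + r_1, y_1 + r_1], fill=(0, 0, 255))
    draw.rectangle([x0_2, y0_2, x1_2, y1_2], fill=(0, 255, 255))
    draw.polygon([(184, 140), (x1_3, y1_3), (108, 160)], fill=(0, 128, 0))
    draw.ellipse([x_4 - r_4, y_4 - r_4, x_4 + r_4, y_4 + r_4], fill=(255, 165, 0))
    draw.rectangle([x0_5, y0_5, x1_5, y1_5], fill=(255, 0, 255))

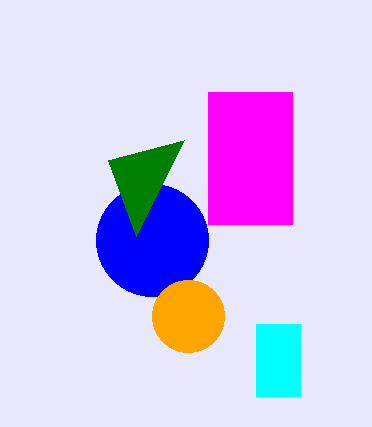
x_1 = 152
y_1 = 240
r_1 = 56
x0_2 = 256
y0_2 = 324
x1_2 = 300
y1_2 = 396
x1_3 = 136
y1_3 = 236
x_4 = 188
y_4 = 316
r_4 = 36
x0_5 = 208
y0_5 = 92
x1_5 = 292
y1_5 = 224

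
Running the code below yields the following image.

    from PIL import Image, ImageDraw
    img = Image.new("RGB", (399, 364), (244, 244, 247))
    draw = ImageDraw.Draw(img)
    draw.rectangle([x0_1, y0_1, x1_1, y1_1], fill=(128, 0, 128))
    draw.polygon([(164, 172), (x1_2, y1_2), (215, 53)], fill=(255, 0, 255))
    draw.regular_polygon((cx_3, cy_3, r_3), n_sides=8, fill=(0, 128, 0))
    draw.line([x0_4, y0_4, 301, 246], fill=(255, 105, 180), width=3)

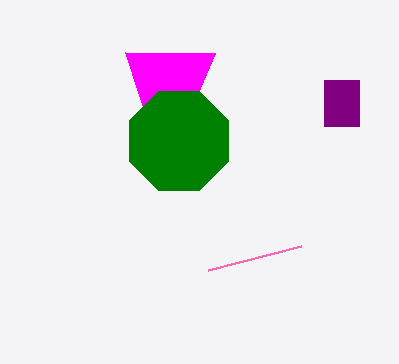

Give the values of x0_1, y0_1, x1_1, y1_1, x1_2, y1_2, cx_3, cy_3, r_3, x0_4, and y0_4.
x0_1 = 324; y0_1 = 80; x1_1 = 359; y1_1 = 126; x1_2 = 125; y1_2 = 52; cx_3 = 179; cy_3 = 141; r_3 = 54; x0_4 = 208; y0_4 = 270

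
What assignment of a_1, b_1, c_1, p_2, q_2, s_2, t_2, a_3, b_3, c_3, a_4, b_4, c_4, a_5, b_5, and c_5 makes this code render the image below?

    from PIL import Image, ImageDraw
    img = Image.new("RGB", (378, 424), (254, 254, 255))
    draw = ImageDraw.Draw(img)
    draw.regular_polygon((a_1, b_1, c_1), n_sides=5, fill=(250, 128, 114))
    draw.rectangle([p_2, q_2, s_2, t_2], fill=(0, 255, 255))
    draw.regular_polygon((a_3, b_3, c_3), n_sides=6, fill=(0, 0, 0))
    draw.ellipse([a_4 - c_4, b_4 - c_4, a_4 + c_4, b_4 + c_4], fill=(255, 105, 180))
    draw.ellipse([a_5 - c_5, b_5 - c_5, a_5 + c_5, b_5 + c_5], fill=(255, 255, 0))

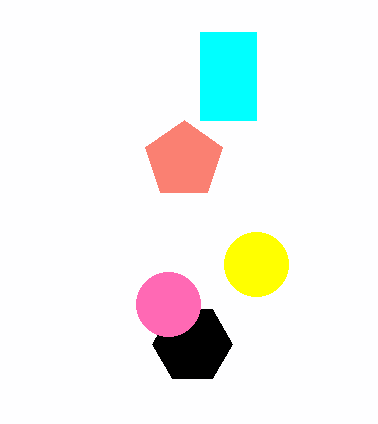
a_1 = 184; b_1 = 160; c_1 = 40; p_2 = 200; q_2 = 32; s_2 = 256; t_2 = 120; a_3 = 192; b_3 = 344; c_3 = 40; a_4 = 168; b_4 = 304; c_4 = 32; a_5 = 256; b_5 = 264; c_5 = 32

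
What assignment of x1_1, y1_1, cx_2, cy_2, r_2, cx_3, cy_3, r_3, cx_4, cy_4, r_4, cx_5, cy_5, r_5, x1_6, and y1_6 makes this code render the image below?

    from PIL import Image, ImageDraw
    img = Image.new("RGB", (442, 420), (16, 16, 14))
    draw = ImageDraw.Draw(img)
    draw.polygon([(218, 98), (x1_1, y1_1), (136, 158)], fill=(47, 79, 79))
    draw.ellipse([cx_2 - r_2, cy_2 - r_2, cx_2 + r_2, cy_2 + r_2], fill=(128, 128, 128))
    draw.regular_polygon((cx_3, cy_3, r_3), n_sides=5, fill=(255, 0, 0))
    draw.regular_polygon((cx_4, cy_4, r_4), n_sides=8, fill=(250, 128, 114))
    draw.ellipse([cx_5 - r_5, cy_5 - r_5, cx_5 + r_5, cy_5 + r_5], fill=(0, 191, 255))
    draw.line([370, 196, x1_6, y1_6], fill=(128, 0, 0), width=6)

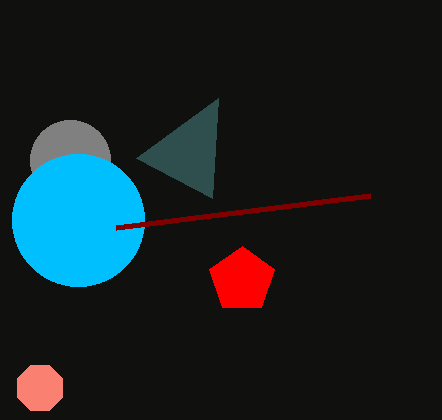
x1_1 = 212, y1_1 = 198, cx_2 = 70, cy_2 = 160, r_2 = 40, cx_3 = 242, cy_3 = 280, r_3 = 34, cx_4 = 40, cy_4 = 388, r_4 = 24, cx_5 = 78, cy_5 = 220, r_5 = 66, x1_6 = 116, y1_6 = 228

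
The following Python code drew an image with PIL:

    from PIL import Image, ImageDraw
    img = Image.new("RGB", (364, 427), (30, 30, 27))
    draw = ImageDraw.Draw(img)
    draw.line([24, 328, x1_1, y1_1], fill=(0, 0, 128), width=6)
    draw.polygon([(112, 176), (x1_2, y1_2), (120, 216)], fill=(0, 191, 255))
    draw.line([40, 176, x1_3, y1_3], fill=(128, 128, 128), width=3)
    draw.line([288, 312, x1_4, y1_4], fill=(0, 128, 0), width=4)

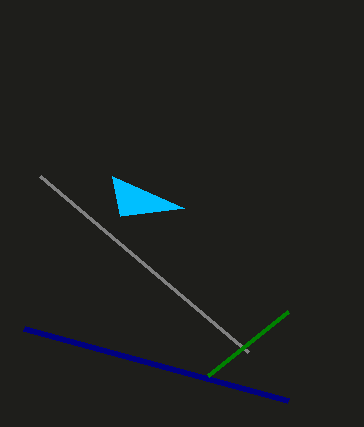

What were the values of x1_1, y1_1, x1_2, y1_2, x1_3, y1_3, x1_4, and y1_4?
x1_1 = 288; y1_1 = 400; x1_2 = 184; y1_2 = 208; x1_3 = 248; y1_3 = 352; x1_4 = 208; y1_4 = 376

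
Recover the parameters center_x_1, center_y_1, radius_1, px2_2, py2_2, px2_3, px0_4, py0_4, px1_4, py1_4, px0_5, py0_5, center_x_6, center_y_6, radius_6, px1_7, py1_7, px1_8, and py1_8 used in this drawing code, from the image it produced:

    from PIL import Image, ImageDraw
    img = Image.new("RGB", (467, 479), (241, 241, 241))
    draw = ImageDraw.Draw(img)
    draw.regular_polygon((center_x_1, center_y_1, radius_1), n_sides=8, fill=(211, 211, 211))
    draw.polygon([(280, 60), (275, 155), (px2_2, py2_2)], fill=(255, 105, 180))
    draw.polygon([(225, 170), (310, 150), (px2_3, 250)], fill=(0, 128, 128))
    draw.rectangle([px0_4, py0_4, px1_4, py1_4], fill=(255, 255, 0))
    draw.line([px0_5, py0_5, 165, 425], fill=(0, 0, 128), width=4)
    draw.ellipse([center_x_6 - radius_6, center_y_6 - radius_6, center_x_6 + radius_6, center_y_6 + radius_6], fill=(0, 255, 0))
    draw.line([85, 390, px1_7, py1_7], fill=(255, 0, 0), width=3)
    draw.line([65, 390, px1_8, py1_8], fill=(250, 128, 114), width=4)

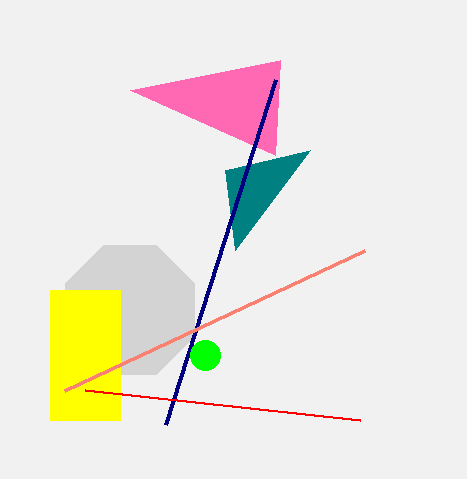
center_x_1 = 130, center_y_1 = 310, radius_1 = 70, px2_2 = 130, py2_2 = 90, px2_3 = 235, px0_4 = 50, py0_4 = 290, px1_4 = 120, py1_4 = 420, px0_5 = 275, py0_5 = 80, center_x_6 = 205, center_y_6 = 355, radius_6 = 15, px1_7 = 360, py1_7 = 420, px1_8 = 365, py1_8 = 250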